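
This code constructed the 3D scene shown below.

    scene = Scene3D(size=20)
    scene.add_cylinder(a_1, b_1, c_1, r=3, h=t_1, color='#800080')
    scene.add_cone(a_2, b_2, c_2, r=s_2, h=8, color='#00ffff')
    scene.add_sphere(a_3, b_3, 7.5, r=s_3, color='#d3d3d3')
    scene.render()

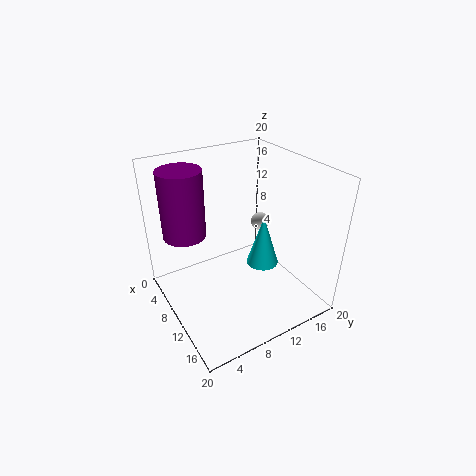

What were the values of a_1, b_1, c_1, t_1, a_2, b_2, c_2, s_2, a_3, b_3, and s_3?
a_1 = 5.5; b_1 = 4; c_1 = 10; t_1 = 9.5; a_2 = 8.5; b_2 = 15.5; c_2 = 3; s_2 = 2.5; a_3 = 4; b_3 = 18; s_3 = 1.5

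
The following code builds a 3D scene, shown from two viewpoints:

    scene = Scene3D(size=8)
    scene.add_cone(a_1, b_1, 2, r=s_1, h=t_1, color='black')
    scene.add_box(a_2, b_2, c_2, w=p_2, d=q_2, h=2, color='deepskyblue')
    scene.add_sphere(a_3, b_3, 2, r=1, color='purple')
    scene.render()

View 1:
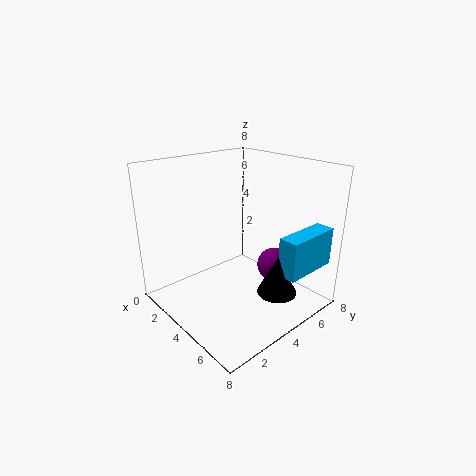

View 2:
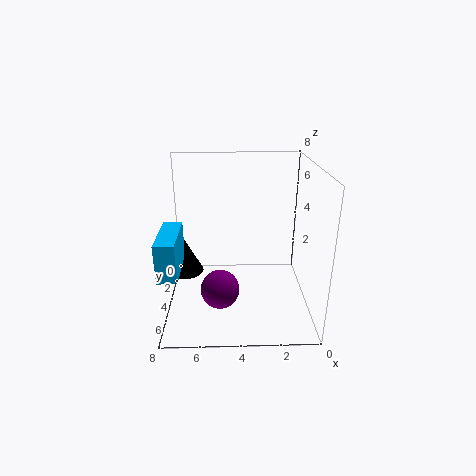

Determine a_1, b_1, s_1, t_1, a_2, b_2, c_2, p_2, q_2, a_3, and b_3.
a_1 = 7; b_1 = 4; s_1 = 1; t_1 = 2; a_2 = 7; b_2 = 4; c_2 = 3; p_2 = 1; q_2 = 3; a_3 = 5; b_3 = 6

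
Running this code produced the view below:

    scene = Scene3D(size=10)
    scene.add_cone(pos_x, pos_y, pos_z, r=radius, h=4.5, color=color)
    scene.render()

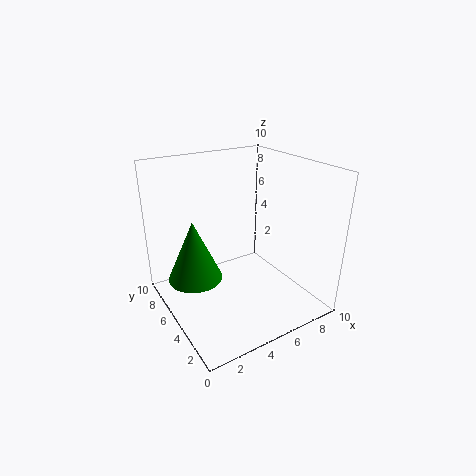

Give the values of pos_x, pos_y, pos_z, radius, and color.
pos_x = 2.5
pos_y = 7
pos_z = 1.5
radius = 2
color = 'green'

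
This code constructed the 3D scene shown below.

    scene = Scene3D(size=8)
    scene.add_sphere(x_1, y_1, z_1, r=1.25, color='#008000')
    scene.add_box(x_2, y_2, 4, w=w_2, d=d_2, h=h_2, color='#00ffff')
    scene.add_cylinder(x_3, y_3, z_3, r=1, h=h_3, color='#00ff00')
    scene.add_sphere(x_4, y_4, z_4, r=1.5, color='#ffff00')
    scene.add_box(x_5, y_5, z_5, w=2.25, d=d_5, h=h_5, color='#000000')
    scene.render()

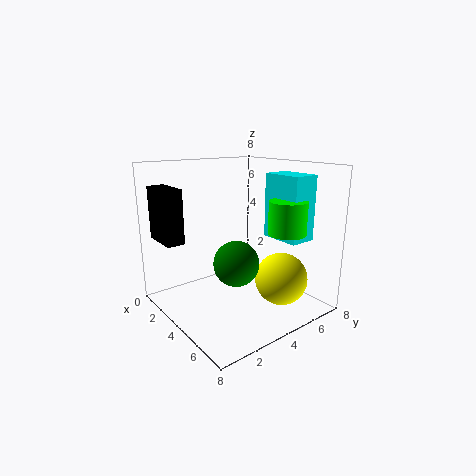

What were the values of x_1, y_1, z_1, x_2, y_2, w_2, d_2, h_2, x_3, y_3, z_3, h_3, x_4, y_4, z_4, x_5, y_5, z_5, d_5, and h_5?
x_1 = 4.5
y_1 = 3.5
z_1 = 2.75
x_2 = 4.5
y_2 = 5.5
w_2 = 2.25
d_2 = 1.5
h_2 = 3.5
x_3 = 6.25
y_3 = 5.5
z_3 = 4.5
h_3 = 1.75
x_4 = 5.5
y_4 = 6
z_4 = 1.5
x_5 = 0.25
y_5 = 0.5
z_5 = 3.75
d_5 = 1
h_5 = 3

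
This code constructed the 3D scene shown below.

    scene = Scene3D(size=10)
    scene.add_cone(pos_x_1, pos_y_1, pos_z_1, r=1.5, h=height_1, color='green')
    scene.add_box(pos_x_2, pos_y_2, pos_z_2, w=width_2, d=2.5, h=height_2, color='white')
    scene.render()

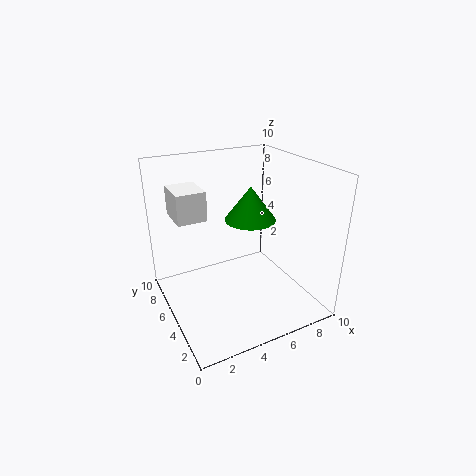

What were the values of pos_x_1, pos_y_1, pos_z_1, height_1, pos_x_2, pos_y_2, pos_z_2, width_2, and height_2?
pos_x_1 = 4.5
pos_y_1 = 2.5
pos_z_1 = 7.5
height_1 = 2
pos_x_2 = 1
pos_y_2 = 5.5
pos_z_2 = 6.5
width_2 = 2
height_2 = 2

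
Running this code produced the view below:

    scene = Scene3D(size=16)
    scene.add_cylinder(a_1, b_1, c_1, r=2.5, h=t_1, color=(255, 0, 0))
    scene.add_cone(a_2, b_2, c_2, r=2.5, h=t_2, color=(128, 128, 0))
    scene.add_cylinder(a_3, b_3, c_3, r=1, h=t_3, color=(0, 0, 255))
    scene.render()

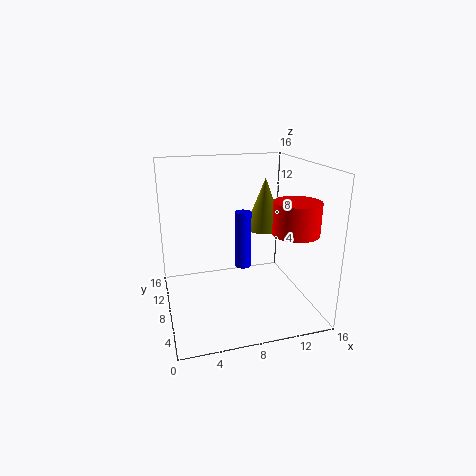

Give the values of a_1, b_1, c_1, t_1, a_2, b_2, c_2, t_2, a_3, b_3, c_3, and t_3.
a_1 = 13.5
b_1 = 5
c_1 = 9
t_1 = 3.5
a_2 = 13
b_2 = 13
c_2 = 7
t_2 = 6.5
a_3 = 9.5
b_3 = 11
c_3 = 3
t_3 = 7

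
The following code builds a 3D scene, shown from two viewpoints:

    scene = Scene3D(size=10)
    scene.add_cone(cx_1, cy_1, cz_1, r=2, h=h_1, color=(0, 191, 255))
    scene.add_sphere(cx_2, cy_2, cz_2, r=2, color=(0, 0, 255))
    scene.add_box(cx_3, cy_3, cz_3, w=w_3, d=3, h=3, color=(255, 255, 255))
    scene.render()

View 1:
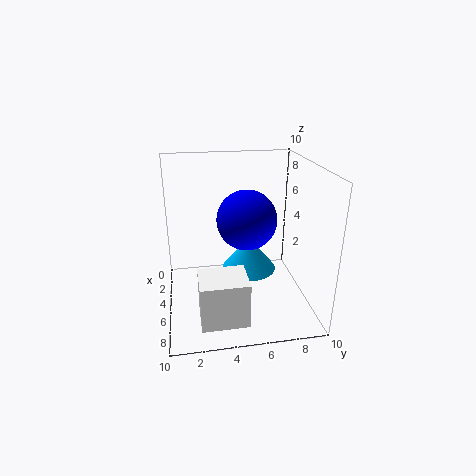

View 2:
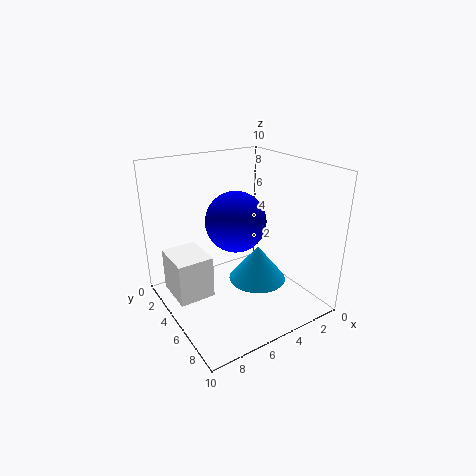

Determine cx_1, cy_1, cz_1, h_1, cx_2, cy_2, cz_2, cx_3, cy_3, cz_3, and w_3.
cx_1 = 4, cy_1 = 6, cz_1 = 2, h_1 = 2.5, cx_2 = 5.5, cy_2 = 5.5, cz_2 = 6.5, cx_3 = 7, cy_3 = 2, cz_3 = 1, w_3 = 2.5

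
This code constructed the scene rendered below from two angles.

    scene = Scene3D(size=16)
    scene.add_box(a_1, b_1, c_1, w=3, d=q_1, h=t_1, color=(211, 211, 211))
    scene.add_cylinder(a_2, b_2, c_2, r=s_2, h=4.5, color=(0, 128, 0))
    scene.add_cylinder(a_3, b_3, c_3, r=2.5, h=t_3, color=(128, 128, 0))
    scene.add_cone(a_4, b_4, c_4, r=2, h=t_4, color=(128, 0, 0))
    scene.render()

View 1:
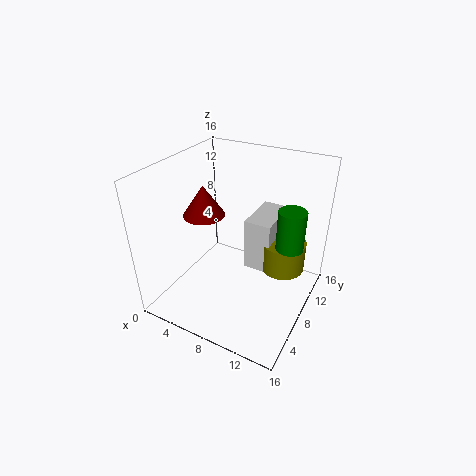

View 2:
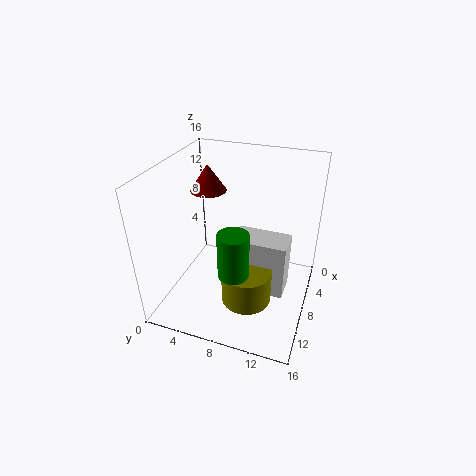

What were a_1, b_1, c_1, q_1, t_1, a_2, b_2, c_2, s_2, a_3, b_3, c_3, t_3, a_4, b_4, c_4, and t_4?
a_1 = 8.5; b_1 = 8.5; c_1 = 4; q_1 = 5.5; t_1 = 6; a_2 = 13.5; b_2 = 9.5; c_2 = 7.5; s_2 = 1.5; a_3 = 12.5; b_3 = 10.5; c_3 = 4; t_3 = 3.5; a_4 = 6.5; b_4 = 4; c_4 = 12.5; t_4 = 3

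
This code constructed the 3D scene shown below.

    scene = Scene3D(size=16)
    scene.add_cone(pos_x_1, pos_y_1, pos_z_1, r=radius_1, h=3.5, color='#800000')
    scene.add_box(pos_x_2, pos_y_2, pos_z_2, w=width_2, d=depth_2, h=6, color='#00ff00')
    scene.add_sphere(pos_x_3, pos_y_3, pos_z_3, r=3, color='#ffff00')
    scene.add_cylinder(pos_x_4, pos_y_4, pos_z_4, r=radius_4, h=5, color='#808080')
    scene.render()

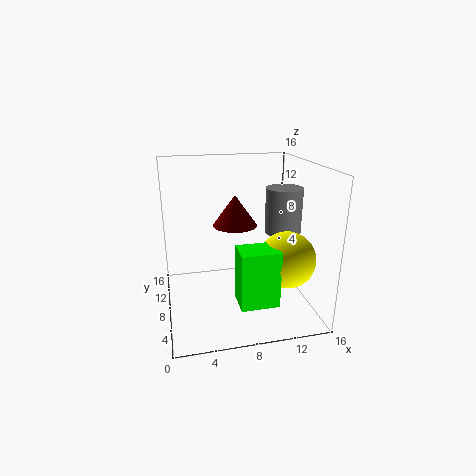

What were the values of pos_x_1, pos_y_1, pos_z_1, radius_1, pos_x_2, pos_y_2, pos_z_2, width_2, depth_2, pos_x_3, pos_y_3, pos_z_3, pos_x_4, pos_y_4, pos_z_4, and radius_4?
pos_x_1 = 8; pos_y_1 = 9.5; pos_z_1 = 9; radius_1 = 2.5; pos_x_2 = 7; pos_y_2 = 2; pos_z_2 = 2.5; width_2 = 4; depth_2 = 3; pos_x_3 = 12.5; pos_y_3 = 4.5; pos_z_3 = 6.5; pos_x_4 = 13; pos_y_4 = 7.5; pos_z_4 = 8.5; radius_4 = 2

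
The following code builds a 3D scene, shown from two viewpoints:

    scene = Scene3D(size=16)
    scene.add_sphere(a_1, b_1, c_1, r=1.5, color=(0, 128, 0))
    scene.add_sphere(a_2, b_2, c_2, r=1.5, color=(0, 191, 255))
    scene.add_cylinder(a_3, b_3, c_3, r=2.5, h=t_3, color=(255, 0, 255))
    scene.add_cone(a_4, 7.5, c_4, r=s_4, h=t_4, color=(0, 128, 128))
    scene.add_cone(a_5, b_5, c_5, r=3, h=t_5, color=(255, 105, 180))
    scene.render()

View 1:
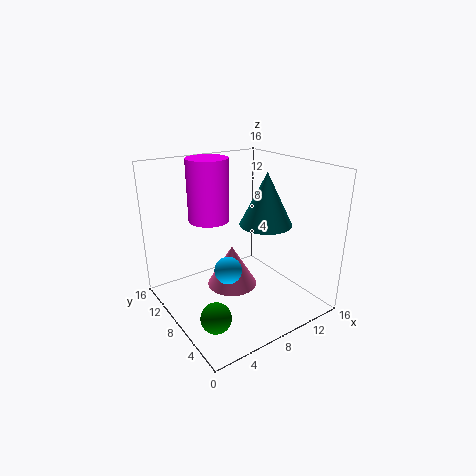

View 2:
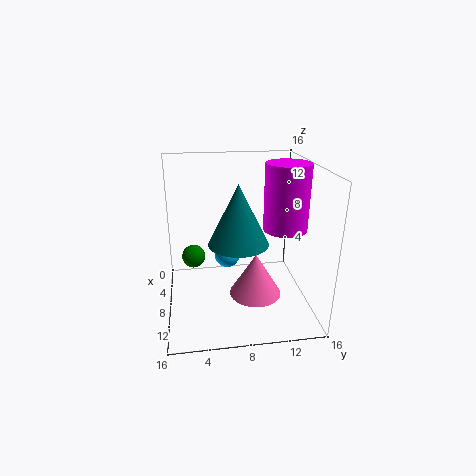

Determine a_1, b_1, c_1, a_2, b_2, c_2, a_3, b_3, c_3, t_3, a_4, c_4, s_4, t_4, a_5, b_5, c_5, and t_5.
a_1 = 2
b_1 = 3
c_1 = 3
a_2 = 6
b_2 = 7
c_2 = 5
a_3 = 7.5
b_3 = 13.5
c_3 = 8.5
t_3 = 7.5
a_4 = 11.5
c_4 = 9
s_4 = 3
t_4 = 6
a_5 = 8.5
b_5 = 10
c_5 = 1
t_5 = 5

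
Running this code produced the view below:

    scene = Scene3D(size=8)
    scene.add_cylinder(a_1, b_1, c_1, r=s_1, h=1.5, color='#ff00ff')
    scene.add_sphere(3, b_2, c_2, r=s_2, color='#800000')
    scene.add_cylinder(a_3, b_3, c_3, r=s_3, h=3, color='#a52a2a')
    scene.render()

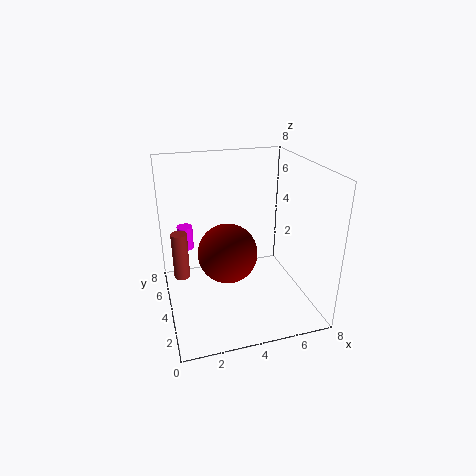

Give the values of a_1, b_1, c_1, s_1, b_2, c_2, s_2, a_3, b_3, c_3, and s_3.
a_1 = 1.5, b_1 = 7.5, c_1 = 2, s_1 = 0.5, b_2 = 2.5, c_2 = 4, s_2 = 1.5, a_3 = 1, b_3 = 6.5, c_3 = 0.5, s_3 = 0.5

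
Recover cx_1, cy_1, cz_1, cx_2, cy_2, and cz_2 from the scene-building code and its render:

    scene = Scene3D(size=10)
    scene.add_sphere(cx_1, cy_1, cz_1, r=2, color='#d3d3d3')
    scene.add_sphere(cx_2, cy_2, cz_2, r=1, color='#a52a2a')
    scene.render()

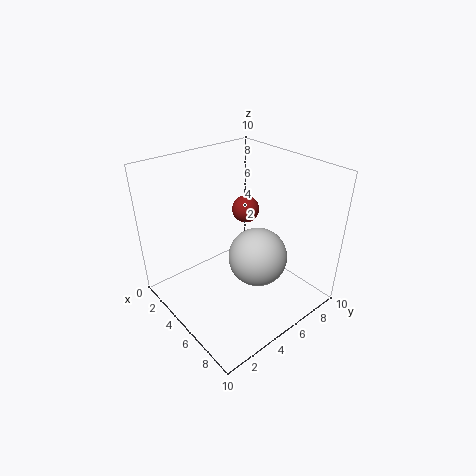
cx_1 = 6.5; cy_1 = 5.5; cz_1 = 4; cx_2 = 3.5; cy_2 = 7; cz_2 = 6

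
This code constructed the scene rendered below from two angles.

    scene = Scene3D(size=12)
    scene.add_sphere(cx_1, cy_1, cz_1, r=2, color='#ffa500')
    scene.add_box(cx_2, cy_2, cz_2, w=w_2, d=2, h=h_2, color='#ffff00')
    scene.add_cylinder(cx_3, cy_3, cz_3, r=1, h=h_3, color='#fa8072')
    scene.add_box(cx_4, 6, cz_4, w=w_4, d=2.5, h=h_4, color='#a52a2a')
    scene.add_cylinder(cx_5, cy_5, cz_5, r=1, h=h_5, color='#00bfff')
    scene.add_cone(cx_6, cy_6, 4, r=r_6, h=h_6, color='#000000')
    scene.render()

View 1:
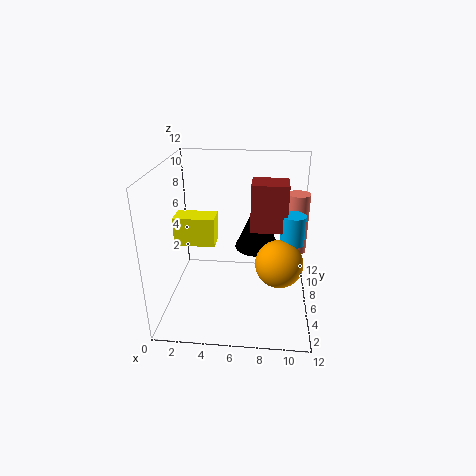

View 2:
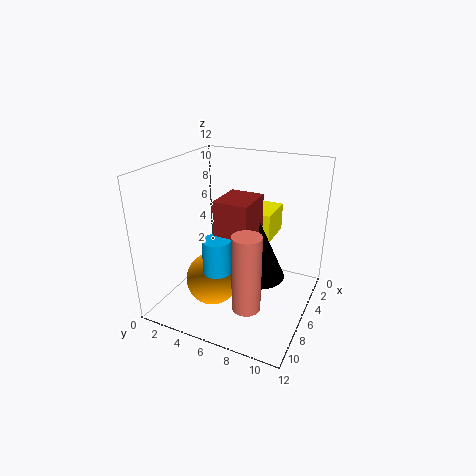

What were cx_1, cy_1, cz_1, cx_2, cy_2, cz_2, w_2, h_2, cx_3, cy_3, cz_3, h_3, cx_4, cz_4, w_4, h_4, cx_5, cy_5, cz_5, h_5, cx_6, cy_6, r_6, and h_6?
cx_1 = 9.5
cy_1 = 5.5
cz_1 = 4
cx_2 = 0.5
cy_2 = 6
cz_2 = 5
w_2 = 3.5
h_2 = 2.5
cx_3 = 11
cy_3 = 9
cz_3 = 3.5
h_3 = 5.5
cx_4 = 7
cz_4 = 6.5
w_4 = 3
h_4 = 4
cx_5 = 10.5
cy_5 = 6.5
cz_5 = 5.5
h_5 = 2.5
cx_6 = 7.5
cy_6 = 8.5
r_6 = 2
h_6 = 4.5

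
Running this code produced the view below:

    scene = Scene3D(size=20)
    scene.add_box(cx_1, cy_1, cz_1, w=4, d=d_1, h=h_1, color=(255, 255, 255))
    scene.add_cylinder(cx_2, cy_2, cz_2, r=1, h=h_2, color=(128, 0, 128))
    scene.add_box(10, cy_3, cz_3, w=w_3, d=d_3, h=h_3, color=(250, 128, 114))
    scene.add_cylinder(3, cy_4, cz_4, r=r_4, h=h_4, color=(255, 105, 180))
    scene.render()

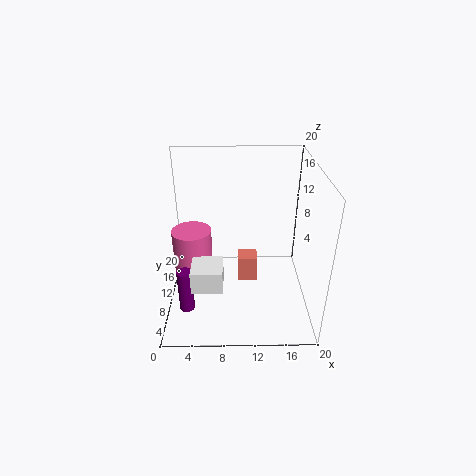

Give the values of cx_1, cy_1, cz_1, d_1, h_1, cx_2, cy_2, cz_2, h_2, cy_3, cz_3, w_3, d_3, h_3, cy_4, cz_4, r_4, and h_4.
cx_1 = 4, cy_1 = 3, cz_1 = 6, d_1 = 4, h_1 = 3, cx_2 = 3, cy_2 = 5, cz_2 = 2, h_2 = 6, cy_3 = 12, cz_3 = 1, w_3 = 3, d_3 = 3, h_3 = 4, cy_4 = 14, cz_4 = 2, r_4 = 3, h_4 = 7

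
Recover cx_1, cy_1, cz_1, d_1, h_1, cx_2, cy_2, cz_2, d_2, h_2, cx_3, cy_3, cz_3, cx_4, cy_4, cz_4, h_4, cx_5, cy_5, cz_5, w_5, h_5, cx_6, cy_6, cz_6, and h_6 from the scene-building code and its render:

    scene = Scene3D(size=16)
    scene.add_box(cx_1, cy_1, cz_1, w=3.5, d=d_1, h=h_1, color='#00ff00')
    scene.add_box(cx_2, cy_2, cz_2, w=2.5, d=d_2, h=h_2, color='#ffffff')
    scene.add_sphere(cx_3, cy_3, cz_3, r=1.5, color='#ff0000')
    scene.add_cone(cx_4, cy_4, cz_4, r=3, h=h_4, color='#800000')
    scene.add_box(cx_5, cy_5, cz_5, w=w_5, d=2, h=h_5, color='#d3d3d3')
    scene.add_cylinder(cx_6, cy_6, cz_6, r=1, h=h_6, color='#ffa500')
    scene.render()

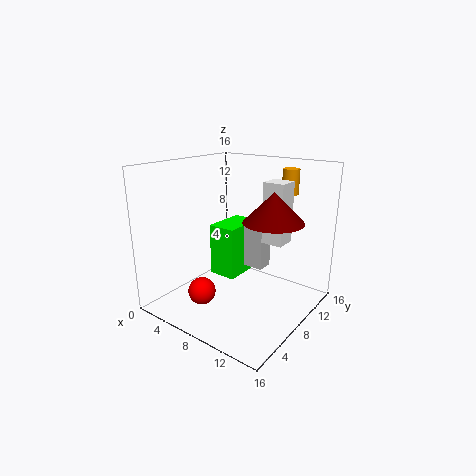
cx_1 = 2.5
cy_1 = 9.5
cz_1 = 1.5
d_1 = 5.5
h_1 = 6.5
cx_2 = 9.5
cy_2 = 10.5
cz_2 = 7
d_2 = 2.5
h_2 = 7
cx_3 = 6
cy_3 = 4
cz_3 = 2.5
cx_4 = 13
cy_4 = 7
cz_4 = 11
h_4 = 3
cx_5 = 7
cy_5 = 10.5
cz_5 = 3.5
w_5 = 2.5
h_5 = 5
cx_6 = 10.5
cy_6 = 15
cz_6 = 12
h_6 = 3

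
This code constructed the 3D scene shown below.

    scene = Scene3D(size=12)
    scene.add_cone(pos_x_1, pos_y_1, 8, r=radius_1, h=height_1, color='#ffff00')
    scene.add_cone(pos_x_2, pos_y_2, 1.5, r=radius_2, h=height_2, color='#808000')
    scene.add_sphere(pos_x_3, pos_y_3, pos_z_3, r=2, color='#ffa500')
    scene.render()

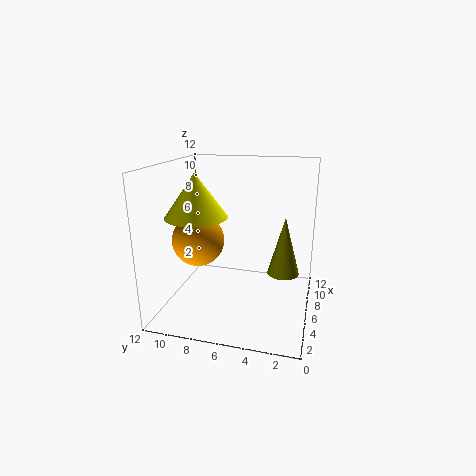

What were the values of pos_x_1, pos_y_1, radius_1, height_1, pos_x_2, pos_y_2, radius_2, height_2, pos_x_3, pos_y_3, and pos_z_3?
pos_x_1 = 4.5, pos_y_1 = 9, radius_1 = 2.5, height_1 = 3.5, pos_x_2 = 9.5, pos_y_2 = 2.5, radius_2 = 1.5, height_2 = 5.5, pos_x_3 = 3.5, pos_y_3 = 8.5, pos_z_3 = 6.5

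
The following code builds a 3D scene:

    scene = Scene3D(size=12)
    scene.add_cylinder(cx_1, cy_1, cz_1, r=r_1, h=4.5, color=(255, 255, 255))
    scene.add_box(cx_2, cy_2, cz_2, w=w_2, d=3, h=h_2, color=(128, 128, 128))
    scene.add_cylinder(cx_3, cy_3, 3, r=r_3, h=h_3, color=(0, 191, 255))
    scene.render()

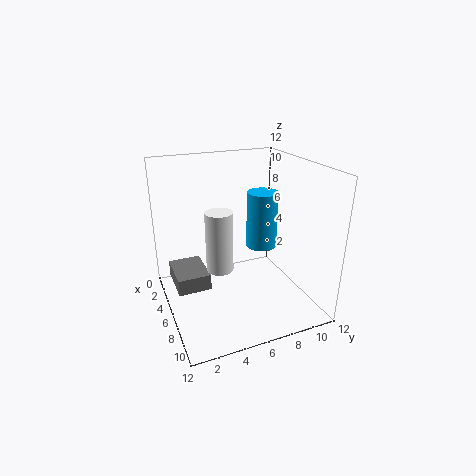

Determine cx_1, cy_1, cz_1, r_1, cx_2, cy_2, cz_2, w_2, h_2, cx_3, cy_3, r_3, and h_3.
cx_1 = 8.5, cy_1 = 3.5, cz_1 = 5, r_1 = 1, cx_2 = 0.5, cy_2 = 1, cz_2 = 0.5, w_2 = 4, h_2 = 1.5, cx_3 = 2.5, cy_3 = 10, r_3 = 1.5, h_3 = 5.5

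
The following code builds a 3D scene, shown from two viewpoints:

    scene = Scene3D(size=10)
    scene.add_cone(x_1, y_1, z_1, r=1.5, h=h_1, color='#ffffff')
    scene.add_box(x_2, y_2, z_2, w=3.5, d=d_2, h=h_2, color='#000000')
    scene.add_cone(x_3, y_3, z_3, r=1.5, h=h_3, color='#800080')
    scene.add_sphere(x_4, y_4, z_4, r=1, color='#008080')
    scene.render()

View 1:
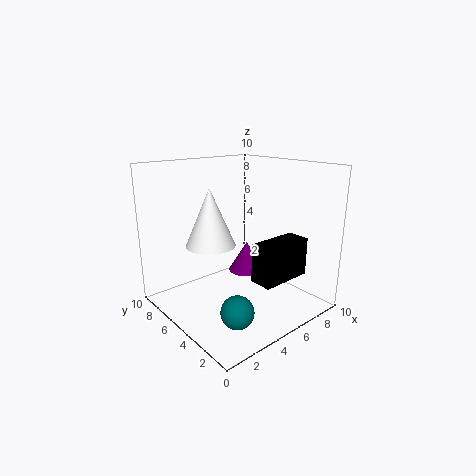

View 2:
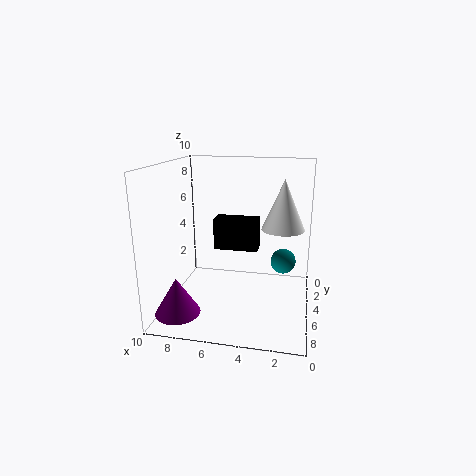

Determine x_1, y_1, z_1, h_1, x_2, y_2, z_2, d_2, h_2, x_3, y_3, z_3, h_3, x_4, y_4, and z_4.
x_1 = 2; y_1 = 4; z_1 = 5.5; h_1 = 3.5; x_2 = 4; y_2 = 1; z_2 = 3; d_2 = 1.5; h_2 = 2.5; x_3 = 8.5; y_3 = 8; z_3 = 0.5; h_3 = 2.5; x_4 = 2; y_4 = 1.5; z_4 = 2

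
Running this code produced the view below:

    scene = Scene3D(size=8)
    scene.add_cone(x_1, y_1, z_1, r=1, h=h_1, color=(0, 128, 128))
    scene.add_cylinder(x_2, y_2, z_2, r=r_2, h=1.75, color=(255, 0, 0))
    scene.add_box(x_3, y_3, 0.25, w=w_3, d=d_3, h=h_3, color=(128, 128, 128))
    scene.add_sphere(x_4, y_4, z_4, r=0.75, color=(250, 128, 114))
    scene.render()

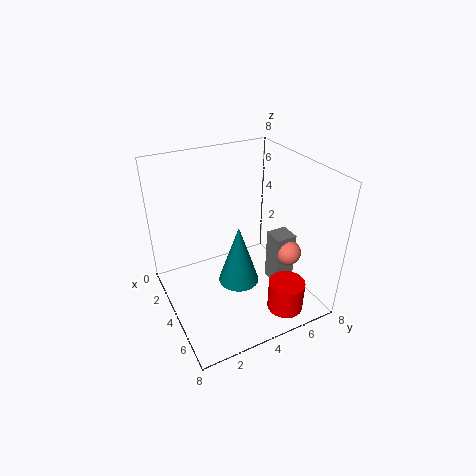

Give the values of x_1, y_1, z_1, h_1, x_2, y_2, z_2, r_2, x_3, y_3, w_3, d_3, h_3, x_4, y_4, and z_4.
x_1 = 6, y_1 = 3, z_1 = 3, h_1 = 3, x_2 = 6.5, y_2 = 5.75, z_2 = 0.25, r_2 = 1, x_3 = 3.5, y_3 = 6.25, w_3 = 1.25, d_3 = 1.25, h_3 = 3.25, x_4 = 4.75, y_4 = 7, z_4 = 2.5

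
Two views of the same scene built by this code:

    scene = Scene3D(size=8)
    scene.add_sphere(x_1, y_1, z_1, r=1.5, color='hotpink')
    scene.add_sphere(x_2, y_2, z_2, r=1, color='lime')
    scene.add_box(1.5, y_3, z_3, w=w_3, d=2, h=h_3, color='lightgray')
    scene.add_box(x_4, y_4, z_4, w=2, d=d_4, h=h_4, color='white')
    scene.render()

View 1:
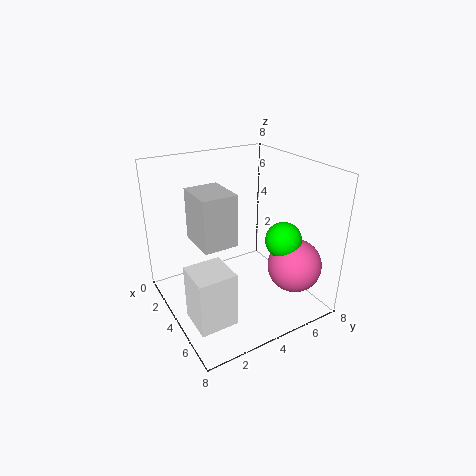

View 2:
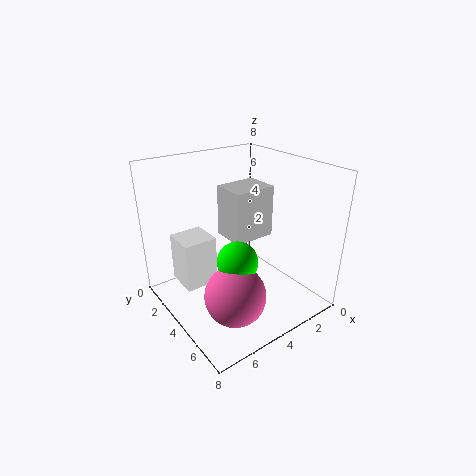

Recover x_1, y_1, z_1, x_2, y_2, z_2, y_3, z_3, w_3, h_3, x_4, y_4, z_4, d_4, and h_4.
x_1 = 6; y_1 = 6.5; z_1 = 2.5; x_2 = 5.5; y_2 = 6; z_2 = 4; y_3 = 2; z_3 = 3.5; w_3 = 2.5; h_3 = 3; x_4 = 4.5; y_4 = 0.5; z_4 = 0.5; d_4 = 2; h_4 = 3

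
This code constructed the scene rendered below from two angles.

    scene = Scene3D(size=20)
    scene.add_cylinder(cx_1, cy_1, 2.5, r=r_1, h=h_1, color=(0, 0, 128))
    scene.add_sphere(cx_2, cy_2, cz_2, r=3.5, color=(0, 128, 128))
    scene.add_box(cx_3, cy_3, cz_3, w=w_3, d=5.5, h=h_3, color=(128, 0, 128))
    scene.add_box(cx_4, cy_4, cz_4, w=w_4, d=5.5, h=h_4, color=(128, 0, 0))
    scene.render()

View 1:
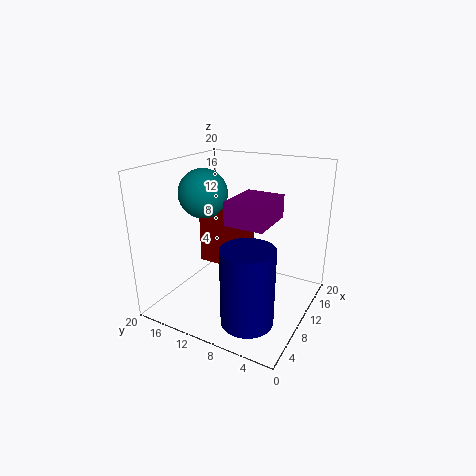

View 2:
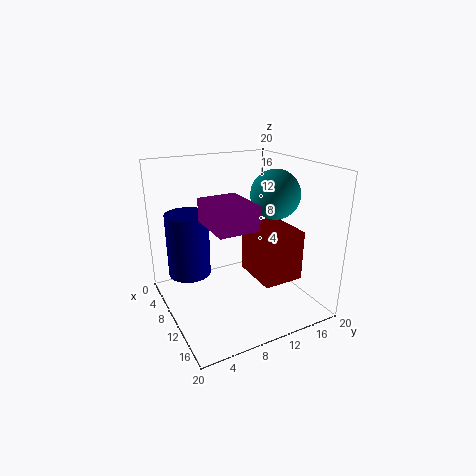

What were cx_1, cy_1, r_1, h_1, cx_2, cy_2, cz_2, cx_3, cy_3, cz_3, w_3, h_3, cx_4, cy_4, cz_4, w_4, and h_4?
cx_1 = 3.25; cy_1 = 5; r_1 = 3.25; h_1 = 9.75; cx_2 = 10.25; cy_2 = 15.75; cz_2 = 15.5; cx_3 = 7.5; cy_3 = 5.25; cz_3 = 12.5; w_3 = 7; h_3 = 3.25; cx_4 = 9.75; cy_4 = 10.75; cz_4 = 5.25; w_4 = 6.75; h_4 = 6.75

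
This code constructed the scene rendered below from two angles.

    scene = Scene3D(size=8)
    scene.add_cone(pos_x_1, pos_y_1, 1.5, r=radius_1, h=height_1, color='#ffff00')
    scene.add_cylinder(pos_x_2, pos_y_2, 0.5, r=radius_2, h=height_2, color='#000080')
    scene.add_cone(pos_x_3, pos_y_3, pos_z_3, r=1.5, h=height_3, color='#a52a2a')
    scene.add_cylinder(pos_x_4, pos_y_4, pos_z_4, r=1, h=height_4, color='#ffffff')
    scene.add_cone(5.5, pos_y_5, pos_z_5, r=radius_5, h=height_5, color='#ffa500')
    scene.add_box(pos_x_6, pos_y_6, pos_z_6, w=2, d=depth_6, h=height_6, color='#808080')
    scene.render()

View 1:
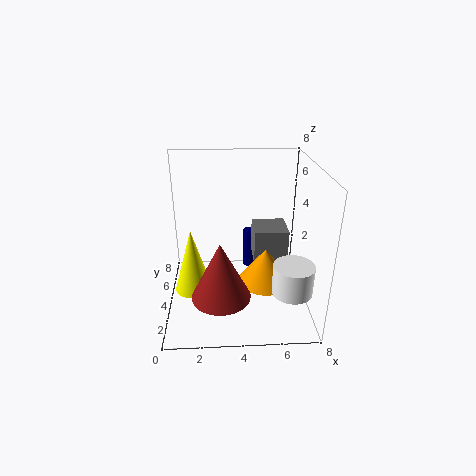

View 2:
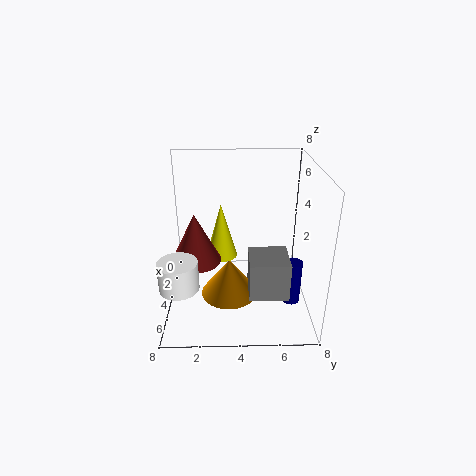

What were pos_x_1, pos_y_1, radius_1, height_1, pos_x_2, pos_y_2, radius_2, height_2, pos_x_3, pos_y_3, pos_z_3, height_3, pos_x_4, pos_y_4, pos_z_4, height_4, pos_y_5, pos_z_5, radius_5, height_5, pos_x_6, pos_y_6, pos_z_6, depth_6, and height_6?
pos_x_1 = 1.5; pos_y_1 = 3; radius_1 = 1; height_1 = 3.5; pos_x_2 = 5; pos_y_2 = 7; radius_2 = 0.5; height_2 = 2.5; pos_x_3 = 3; pos_y_3 = 1.5; pos_z_3 = 2; height_3 = 3; pos_x_4 = 6.5; pos_y_4 = 1; pos_z_4 = 2.5; height_4 = 1.5; pos_y_5 = 3.5; pos_z_5 = 1.5; radius_5 = 1.5; height_5 = 2; pos_x_6 = 5; pos_y_6 = 4.5; pos_z_6 = 2; depth_6 = 2; height_6 = 2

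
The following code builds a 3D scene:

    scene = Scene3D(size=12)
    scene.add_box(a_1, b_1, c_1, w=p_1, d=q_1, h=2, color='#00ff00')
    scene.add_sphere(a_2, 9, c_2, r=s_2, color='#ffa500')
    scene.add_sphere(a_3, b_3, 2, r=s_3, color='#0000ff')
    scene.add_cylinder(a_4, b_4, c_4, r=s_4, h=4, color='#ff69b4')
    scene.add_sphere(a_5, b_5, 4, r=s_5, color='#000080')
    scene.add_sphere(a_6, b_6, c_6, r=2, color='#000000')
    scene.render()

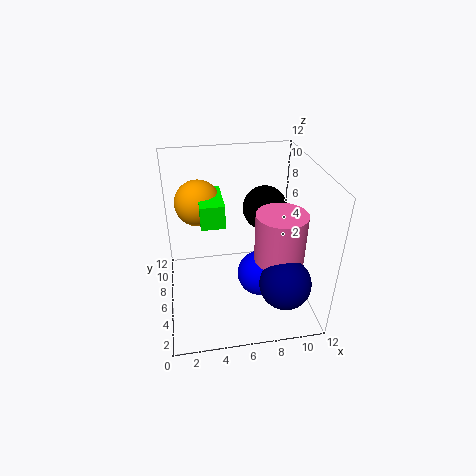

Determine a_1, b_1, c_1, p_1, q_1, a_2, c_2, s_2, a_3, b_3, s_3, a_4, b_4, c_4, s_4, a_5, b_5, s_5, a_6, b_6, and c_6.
a_1 = 3
b_1 = 6
c_1 = 7
p_1 = 2
q_1 = 4
a_2 = 3
c_2 = 8
s_2 = 2
a_3 = 8
b_3 = 6
s_3 = 2
a_4 = 9
b_4 = 4
c_4 = 5
s_4 = 2
a_5 = 9
b_5 = 2
s_5 = 2
a_6 = 9
b_6 = 9
c_6 = 7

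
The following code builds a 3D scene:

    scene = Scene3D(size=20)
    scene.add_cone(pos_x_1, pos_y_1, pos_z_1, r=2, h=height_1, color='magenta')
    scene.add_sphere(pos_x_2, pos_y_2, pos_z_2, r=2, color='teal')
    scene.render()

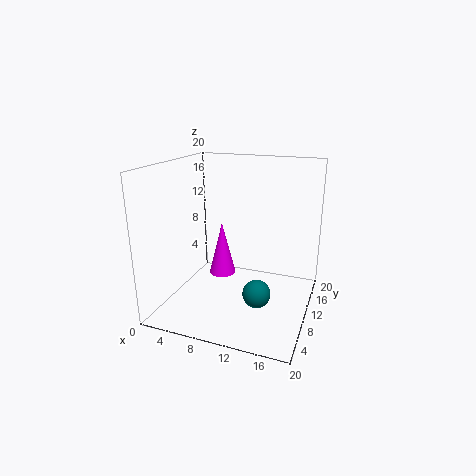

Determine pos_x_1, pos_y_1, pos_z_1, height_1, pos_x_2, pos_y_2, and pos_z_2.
pos_x_1 = 6.5; pos_y_1 = 12.5; pos_z_1 = 3; height_1 = 8; pos_x_2 = 13; pos_y_2 = 9.5; pos_z_2 = 2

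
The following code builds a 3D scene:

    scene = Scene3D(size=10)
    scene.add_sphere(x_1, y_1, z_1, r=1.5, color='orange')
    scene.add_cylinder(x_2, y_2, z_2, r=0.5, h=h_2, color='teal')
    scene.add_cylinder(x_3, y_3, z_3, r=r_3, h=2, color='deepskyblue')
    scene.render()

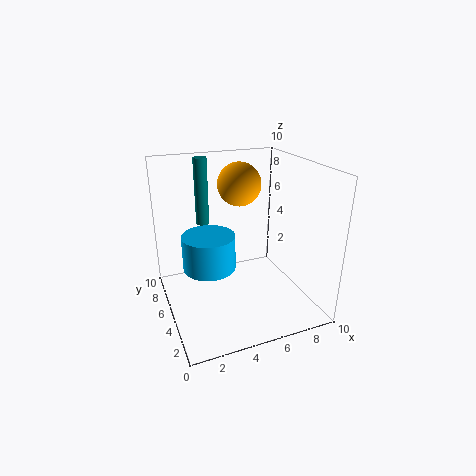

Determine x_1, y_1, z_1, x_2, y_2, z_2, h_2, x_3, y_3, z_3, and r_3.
x_1 = 5.5
y_1 = 6
z_1 = 8.5
x_2 = 3.5
y_2 = 8.5
z_2 = 5
h_2 = 5
x_3 = 2
y_3 = 2
z_3 = 5
r_3 = 1.5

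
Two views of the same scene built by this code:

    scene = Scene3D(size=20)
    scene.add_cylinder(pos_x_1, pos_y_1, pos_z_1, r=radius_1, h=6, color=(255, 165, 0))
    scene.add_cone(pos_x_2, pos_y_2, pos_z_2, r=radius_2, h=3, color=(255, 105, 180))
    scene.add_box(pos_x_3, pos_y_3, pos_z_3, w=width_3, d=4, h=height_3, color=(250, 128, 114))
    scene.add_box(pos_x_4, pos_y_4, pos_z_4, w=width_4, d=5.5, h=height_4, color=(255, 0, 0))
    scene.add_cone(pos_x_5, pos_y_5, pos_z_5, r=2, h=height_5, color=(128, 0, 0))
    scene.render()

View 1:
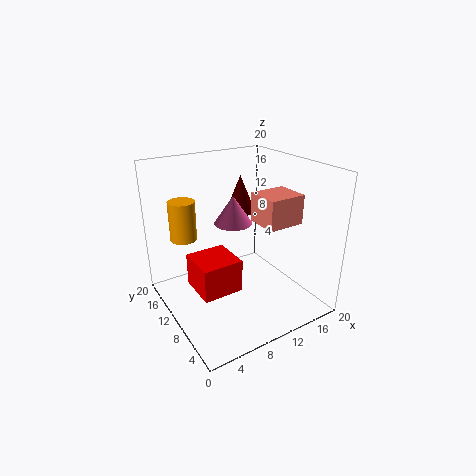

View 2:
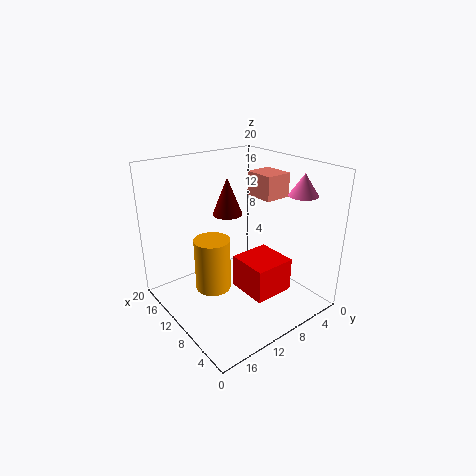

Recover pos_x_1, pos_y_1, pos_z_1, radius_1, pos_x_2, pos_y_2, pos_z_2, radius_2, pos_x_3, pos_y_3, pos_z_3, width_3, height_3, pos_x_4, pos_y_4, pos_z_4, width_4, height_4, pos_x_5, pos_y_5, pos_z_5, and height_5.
pos_x_1 = 5
pos_y_1 = 17.5
pos_z_1 = 8
radius_1 = 2
pos_x_2 = 5
pos_y_2 = 3
pos_z_2 = 16
radius_2 = 2
pos_x_3 = 9
pos_y_3 = 1.5
pos_z_3 = 14.5
width_3 = 4.5
height_3 = 3.5
pos_x_4 = 3
pos_y_4 = 6.5
pos_z_4 = 4
width_4 = 5.5
height_4 = 4.5
pos_x_5 = 11
pos_y_5 = 11
pos_z_5 = 13.5
height_5 = 5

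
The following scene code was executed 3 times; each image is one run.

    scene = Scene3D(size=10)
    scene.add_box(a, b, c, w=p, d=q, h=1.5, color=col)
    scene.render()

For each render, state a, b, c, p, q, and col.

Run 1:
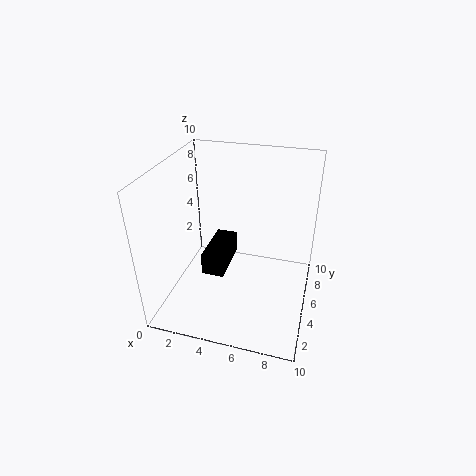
a = 3, b = 3, c = 3, p = 1.5, q = 3.5, col = 'black'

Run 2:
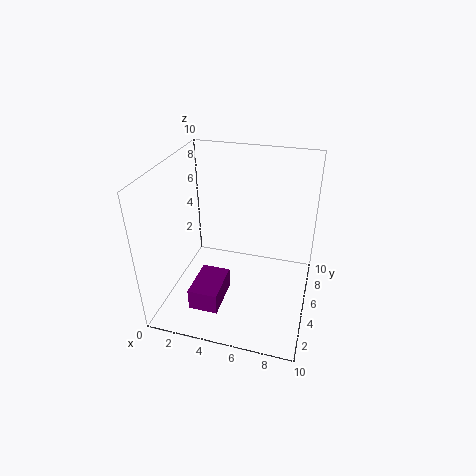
a = 2.5, b = 1.5, c = 1, p = 2, q = 3, col = 'purple'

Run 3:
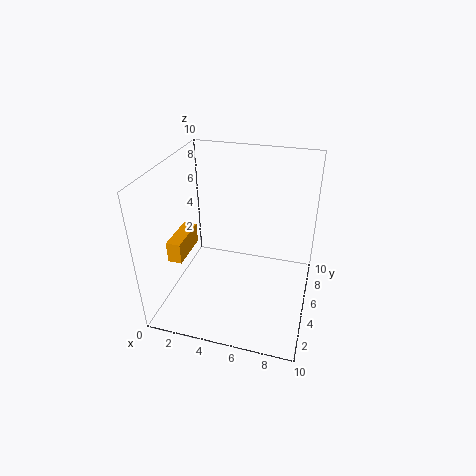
a = 0.5, b = 3, c = 3.5, p = 1, q = 3, col = 'orange'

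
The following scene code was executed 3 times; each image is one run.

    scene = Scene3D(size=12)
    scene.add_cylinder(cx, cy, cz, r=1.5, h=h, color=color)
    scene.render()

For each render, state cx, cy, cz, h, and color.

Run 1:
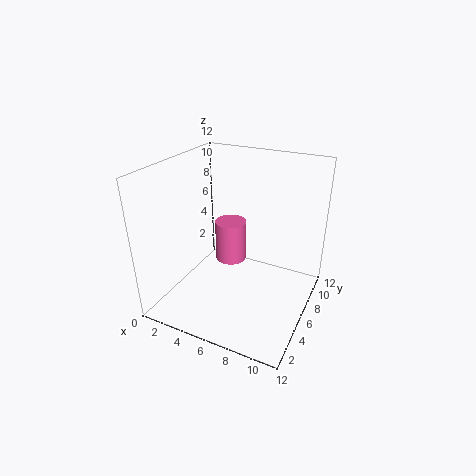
cx = 3.5
cy = 9.5
cz = 1.5
h = 4
color = 'hotpink'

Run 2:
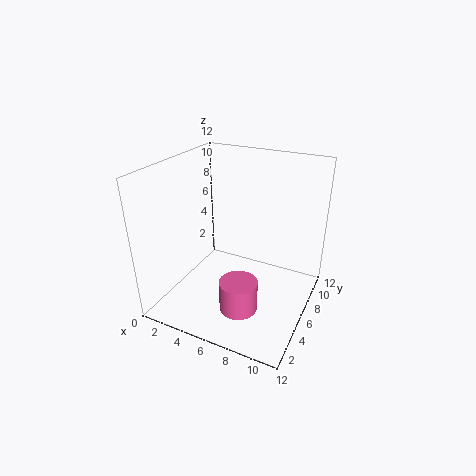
cx = 7.5
cy = 3
cz = 1.5
h = 2.5
color = 'hotpink'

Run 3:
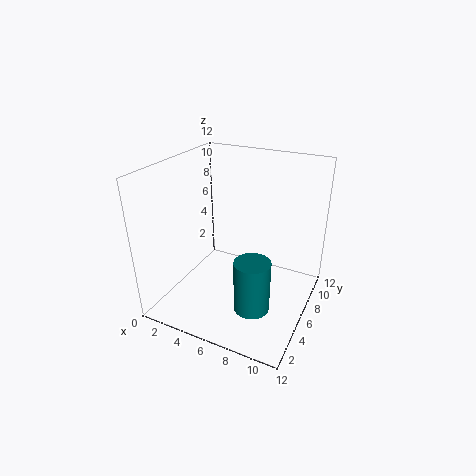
cx = 8
cy = 4.5
cz = 0.5
h = 4.5
color = 'teal'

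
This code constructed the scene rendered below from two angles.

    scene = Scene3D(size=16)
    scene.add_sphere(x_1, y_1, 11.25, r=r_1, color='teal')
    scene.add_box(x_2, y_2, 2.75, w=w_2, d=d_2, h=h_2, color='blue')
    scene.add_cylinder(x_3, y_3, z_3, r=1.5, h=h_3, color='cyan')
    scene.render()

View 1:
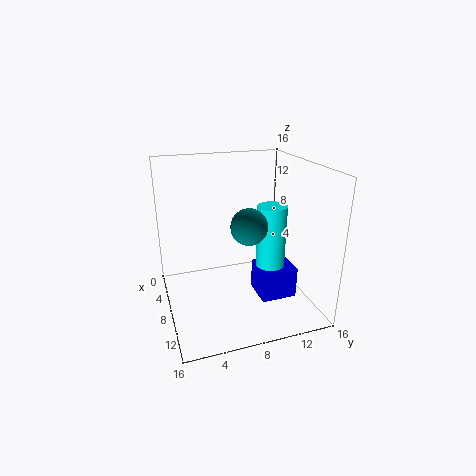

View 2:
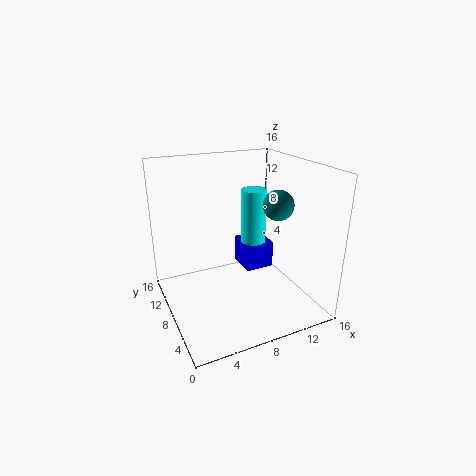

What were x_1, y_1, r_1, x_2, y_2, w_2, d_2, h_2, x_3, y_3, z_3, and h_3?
x_1 = 12.75, y_1 = 7.5, r_1 = 1.75, x_2 = 9.75, y_2 = 9, w_2 = 3.5, d_2 = 3.75, h_2 = 3.25, x_3 = 11.25, y_3 = 10.5, z_3 = 4.5, h_3 = 8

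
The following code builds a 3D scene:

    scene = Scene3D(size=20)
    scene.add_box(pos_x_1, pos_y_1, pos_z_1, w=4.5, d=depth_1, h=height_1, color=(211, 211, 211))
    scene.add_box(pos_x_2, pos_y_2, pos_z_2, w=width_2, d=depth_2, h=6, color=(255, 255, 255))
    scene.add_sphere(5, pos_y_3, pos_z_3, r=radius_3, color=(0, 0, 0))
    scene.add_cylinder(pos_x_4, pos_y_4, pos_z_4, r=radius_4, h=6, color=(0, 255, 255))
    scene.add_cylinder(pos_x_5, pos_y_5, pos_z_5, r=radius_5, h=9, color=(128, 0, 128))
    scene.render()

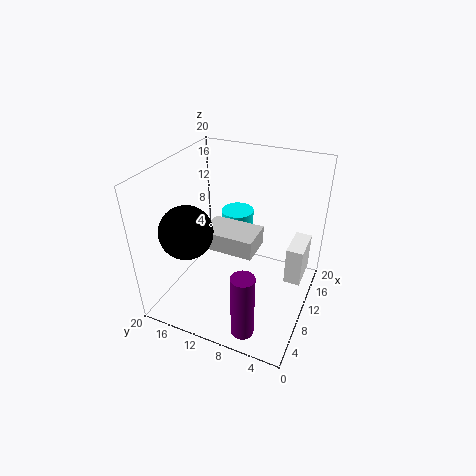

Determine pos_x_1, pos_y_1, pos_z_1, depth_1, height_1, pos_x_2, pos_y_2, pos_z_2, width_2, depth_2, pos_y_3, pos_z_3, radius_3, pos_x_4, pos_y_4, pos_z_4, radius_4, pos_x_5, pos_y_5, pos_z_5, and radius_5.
pos_x_1 = 6
pos_y_1 = 6.5
pos_z_1 = 10
depth_1 = 7
height_1 = 2.5
pos_x_2 = 14
pos_y_2 = 1.5
pos_z_2 = 1
width_2 = 5.5
depth_2 = 2.5
pos_y_3 = 15
pos_z_3 = 12.5
radius_3 = 3.5
pos_x_4 = 16.5
pos_y_4 = 13
pos_z_4 = 4.5
radius_4 = 2.5
pos_x_5 = 2.5
pos_y_5 = 6
pos_z_5 = 1
radius_5 = 1.5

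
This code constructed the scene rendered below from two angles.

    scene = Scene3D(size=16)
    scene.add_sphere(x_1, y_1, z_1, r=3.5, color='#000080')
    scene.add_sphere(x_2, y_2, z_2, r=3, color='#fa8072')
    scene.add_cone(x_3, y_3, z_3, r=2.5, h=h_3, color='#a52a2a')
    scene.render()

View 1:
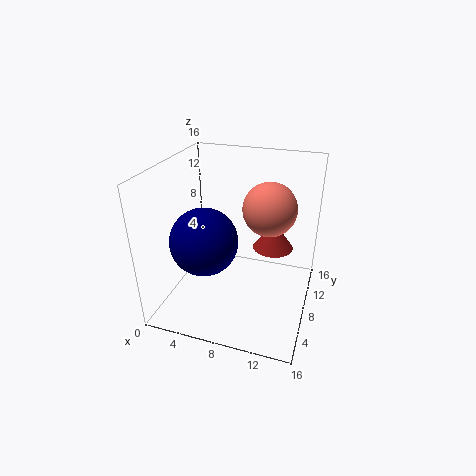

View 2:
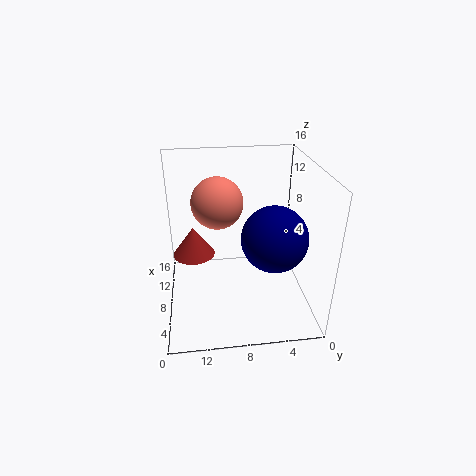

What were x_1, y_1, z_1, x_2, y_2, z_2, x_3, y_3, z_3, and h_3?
x_1 = 5.5; y_1 = 4.5; z_1 = 9; x_2 = 11; y_2 = 10; z_2 = 11; x_3 = 11; y_3 = 13; z_3 = 4.5; h_3 = 3.5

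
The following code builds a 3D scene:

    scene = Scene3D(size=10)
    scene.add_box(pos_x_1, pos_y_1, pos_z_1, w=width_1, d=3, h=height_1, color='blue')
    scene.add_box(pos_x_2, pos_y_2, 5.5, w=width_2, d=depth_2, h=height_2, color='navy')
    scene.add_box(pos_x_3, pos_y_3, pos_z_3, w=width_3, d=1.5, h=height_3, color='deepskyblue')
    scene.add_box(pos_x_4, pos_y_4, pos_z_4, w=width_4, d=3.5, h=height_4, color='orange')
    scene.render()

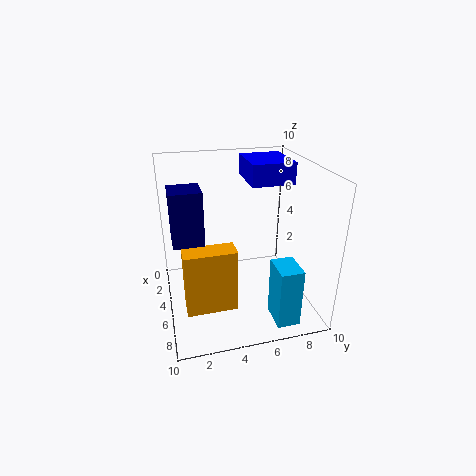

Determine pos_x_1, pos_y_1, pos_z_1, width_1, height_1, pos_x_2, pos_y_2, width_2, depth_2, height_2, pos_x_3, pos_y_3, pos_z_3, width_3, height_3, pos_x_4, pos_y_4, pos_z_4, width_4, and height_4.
pos_x_1 = 1.5; pos_y_1 = 6; pos_z_1 = 8.5; width_1 = 3.5; height_1 = 1.5; pos_x_2 = 4.5; pos_y_2 = 0.5; width_2 = 2; depth_2 = 2; height_2 = 3.5; pos_x_3 = 7.5; pos_y_3 = 6.5; pos_z_3 = 0.5; width_3 = 2; height_3 = 4; pos_x_4 = 5.5; pos_y_4 = 1; pos_z_4 = 0.5; width_4 = 1.5; height_4 = 4.5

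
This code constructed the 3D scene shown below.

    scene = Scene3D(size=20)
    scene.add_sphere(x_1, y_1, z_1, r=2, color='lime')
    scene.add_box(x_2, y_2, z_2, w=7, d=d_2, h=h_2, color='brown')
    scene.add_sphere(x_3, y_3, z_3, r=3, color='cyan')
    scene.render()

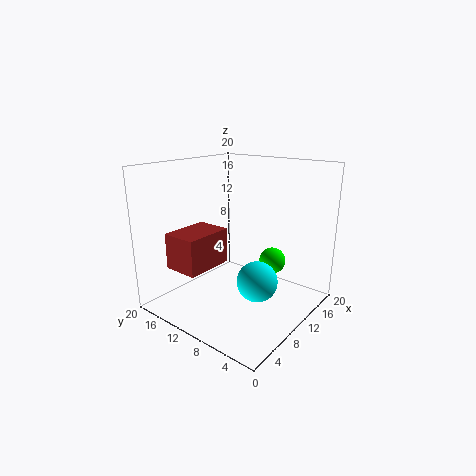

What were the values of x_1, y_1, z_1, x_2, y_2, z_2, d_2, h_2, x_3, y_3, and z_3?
x_1 = 16; y_1 = 8; z_1 = 5; x_2 = 3; y_2 = 12; z_2 = 6; d_2 = 5; h_2 = 5; x_3 = 12; y_3 = 8; z_3 = 3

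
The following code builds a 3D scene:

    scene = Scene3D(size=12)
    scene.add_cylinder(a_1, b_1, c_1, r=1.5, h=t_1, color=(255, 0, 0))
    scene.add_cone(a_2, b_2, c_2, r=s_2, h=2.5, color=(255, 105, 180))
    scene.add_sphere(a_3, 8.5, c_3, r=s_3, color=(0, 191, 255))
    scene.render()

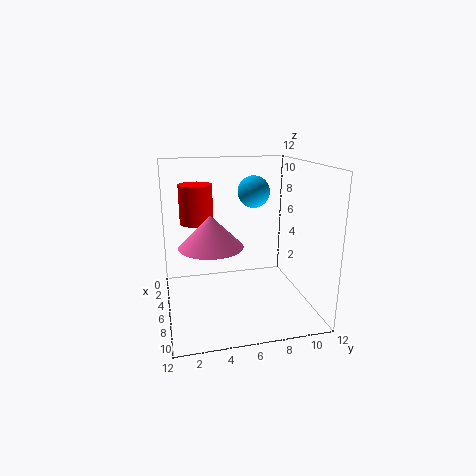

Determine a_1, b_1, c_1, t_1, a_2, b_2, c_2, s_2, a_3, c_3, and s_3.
a_1 = 2.5
b_1 = 3
c_1 = 6.5
t_1 = 3.5
a_2 = 7.5
b_2 = 3.5
c_2 = 6
s_2 = 2.5
a_3 = 2
c_3 = 9
s_3 = 1.5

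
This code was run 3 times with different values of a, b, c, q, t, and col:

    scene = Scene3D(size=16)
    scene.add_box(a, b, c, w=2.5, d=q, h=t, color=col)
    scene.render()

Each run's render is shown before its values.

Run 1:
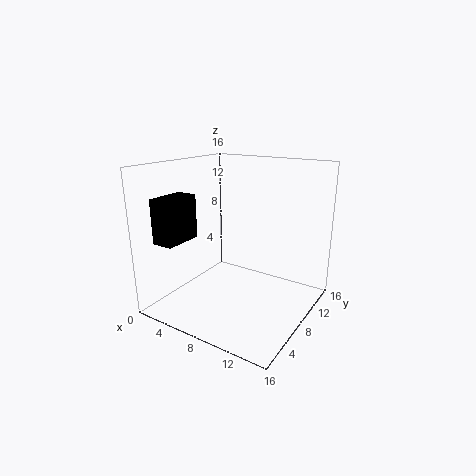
a = 0.5
b = 2.5
c = 7.5
q = 4.5
t = 5
col = 'black'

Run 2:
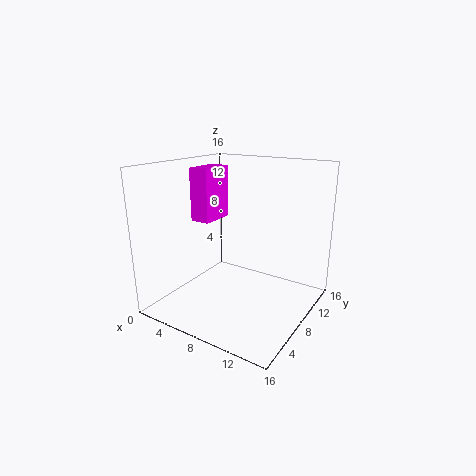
a = 0.5
b = 9
c = 8.5
q = 4.5
t = 6.5
col = 'magenta'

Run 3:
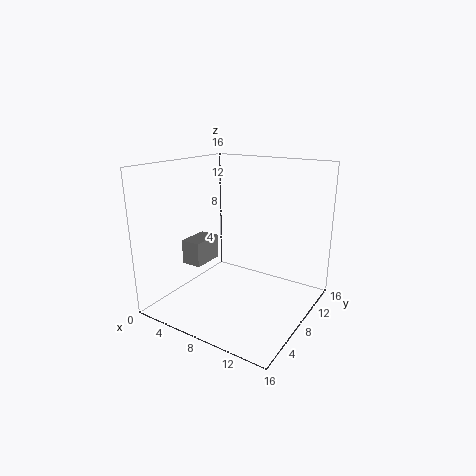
a = 0.5
b = 7
c = 3.5
q = 4
t = 3
col = 'gray'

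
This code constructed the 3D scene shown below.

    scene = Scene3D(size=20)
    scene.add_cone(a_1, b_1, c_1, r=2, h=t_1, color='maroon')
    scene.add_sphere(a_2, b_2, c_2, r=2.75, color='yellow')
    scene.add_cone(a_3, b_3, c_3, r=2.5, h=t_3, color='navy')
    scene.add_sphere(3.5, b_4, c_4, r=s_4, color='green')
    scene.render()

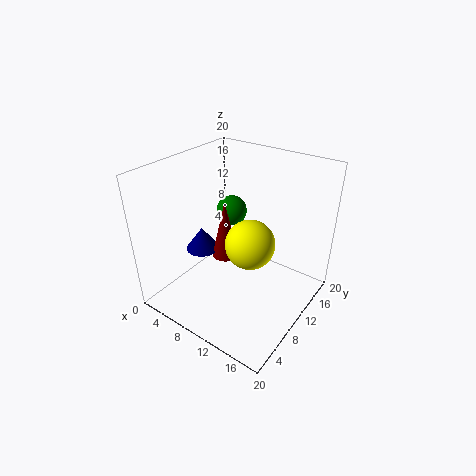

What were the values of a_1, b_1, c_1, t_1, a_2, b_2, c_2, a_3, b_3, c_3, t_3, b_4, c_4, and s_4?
a_1 = 6.75; b_1 = 11.25; c_1 = 5.25; t_1 = 8.75; a_2 = 15.75; b_2 = 4.25; c_2 = 14.25; a_3 = 3.5; b_3 = 9.75; c_3 = 6; t_3 = 3.5; b_4 = 17.25; c_4 = 9.25; s_4 = 2.5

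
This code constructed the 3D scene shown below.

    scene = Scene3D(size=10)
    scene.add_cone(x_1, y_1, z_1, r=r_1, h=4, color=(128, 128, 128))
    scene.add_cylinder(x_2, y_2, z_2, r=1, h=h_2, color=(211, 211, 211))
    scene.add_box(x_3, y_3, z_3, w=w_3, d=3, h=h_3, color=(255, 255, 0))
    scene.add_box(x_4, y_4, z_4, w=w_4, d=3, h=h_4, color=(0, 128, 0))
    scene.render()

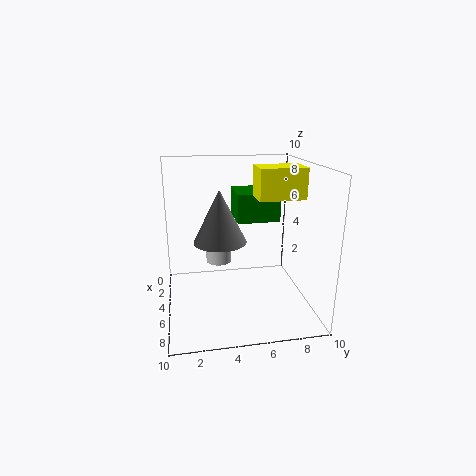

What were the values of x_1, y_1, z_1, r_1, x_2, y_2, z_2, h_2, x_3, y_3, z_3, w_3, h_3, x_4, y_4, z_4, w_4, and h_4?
x_1 = 3
y_1 = 4
z_1 = 4
r_1 = 2
x_2 = 2
y_2 = 4
z_2 = 2
h_2 = 2
x_3 = 5
y_3 = 6
z_3 = 8
w_3 = 2
h_3 = 2
x_4 = 2
y_4 = 5
z_4 = 6
w_4 = 3
h_4 = 2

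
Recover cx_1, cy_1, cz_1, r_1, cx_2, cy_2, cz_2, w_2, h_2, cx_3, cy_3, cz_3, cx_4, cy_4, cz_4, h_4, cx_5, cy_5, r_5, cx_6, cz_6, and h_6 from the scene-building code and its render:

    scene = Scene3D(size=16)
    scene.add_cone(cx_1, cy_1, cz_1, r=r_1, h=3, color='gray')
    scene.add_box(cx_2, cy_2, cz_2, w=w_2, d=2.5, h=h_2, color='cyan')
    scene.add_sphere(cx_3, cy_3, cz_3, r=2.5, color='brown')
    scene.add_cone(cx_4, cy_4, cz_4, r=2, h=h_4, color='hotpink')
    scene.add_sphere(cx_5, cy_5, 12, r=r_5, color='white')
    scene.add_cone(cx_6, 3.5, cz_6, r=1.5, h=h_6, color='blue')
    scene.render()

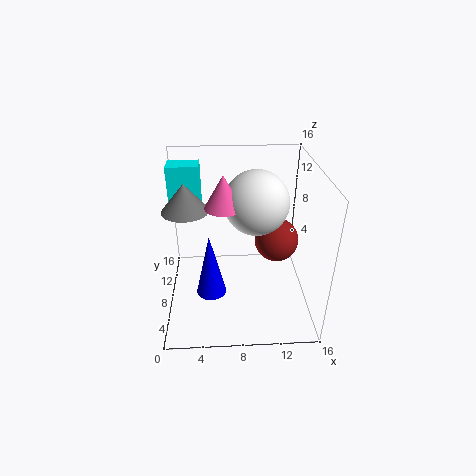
cx_1 = 2.5, cy_1 = 8, cz_1 = 11.5, r_1 = 2.5, cx_2 = 0.5, cy_2 = 10, cz_2 = 10, w_2 = 3.5, h_2 = 5.5, cx_3 = 12.5, cy_3 = 9, cz_3 = 7, cx_4 = 6.5, cy_4 = 7.5, cz_4 = 12, h_4 = 3.5, cx_5 = 10, cy_5 = 8.5, r_5 = 3.5, cx_6 = 5, cz_6 = 4.5, h_6 = 6.5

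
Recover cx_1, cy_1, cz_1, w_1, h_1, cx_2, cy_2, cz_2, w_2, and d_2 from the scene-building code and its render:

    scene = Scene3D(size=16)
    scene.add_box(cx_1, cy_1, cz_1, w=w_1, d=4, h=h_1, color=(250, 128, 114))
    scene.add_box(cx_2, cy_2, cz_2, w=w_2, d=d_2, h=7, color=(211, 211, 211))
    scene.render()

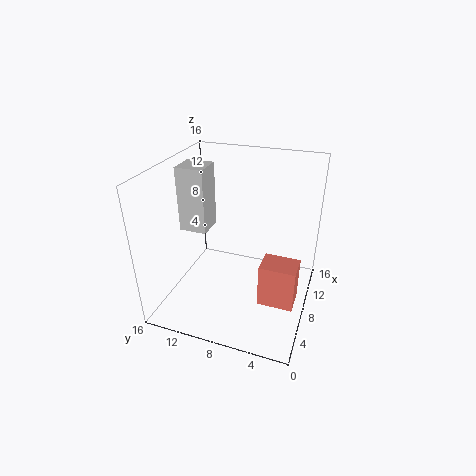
cx_1 = 6, cy_1 = 1, cz_1 = 1, w_1 = 3, h_1 = 5, cx_2 = 6, cy_2 = 11, cz_2 = 9, w_2 = 3, d_2 = 3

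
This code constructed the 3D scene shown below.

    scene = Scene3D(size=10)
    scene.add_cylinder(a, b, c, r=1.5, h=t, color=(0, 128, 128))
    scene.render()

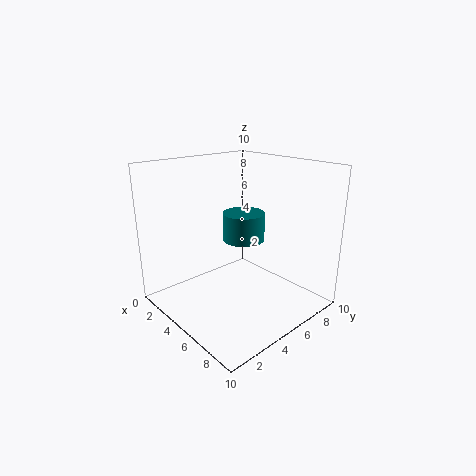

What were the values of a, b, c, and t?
a = 4.5, b = 6, c = 4.5, t = 2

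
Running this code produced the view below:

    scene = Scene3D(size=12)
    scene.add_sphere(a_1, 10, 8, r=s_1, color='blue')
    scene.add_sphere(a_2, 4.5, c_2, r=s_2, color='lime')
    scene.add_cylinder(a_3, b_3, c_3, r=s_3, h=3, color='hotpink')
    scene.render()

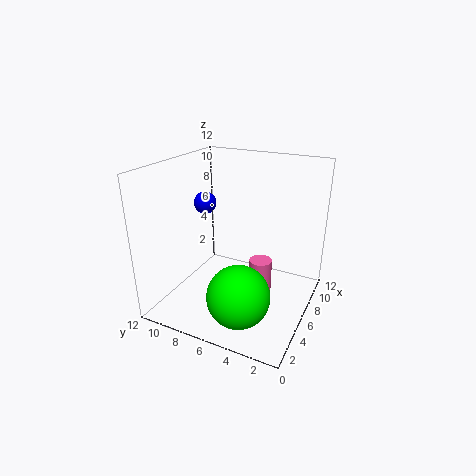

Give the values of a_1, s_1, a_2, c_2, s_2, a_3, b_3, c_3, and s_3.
a_1 = 7.5, s_1 = 1, a_2 = 3, c_2 = 2.5, s_2 = 2.5, a_3 = 7.5, b_3 = 4.5, c_3 = 0.5, s_3 = 1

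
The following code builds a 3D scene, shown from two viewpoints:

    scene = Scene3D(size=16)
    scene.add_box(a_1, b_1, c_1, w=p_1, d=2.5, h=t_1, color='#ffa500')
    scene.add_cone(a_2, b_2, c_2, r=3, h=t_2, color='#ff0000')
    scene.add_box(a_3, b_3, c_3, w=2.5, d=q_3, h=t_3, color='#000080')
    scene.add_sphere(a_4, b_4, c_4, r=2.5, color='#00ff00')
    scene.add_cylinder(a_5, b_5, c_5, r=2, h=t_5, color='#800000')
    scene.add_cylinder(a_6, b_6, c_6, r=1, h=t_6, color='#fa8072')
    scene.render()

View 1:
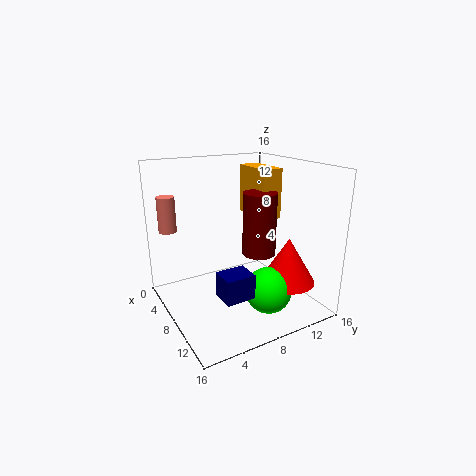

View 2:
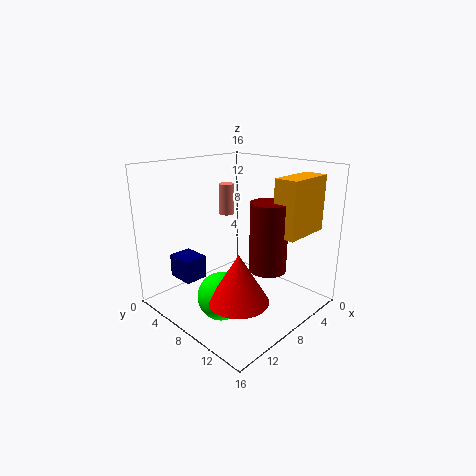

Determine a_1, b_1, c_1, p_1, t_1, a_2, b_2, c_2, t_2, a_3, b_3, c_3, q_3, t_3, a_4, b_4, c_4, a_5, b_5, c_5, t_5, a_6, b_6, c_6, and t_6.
a_1 = 1.5
b_1 = 12
c_1 = 9
p_1 = 5.5
t_1 = 6
a_2 = 12
b_2 = 12
c_2 = 3.5
t_2 = 5
a_3 = 11.5
b_3 = 3.5
c_3 = 4
q_3 = 3
t_3 = 2.5
a_4 = 12
b_4 = 9.5
c_4 = 3
a_5 = 7
b_5 = 11.5
c_5 = 5
t_5 = 7.5
a_6 = 3.5
b_6 = 1.5
c_6 = 8.5
t_6 = 4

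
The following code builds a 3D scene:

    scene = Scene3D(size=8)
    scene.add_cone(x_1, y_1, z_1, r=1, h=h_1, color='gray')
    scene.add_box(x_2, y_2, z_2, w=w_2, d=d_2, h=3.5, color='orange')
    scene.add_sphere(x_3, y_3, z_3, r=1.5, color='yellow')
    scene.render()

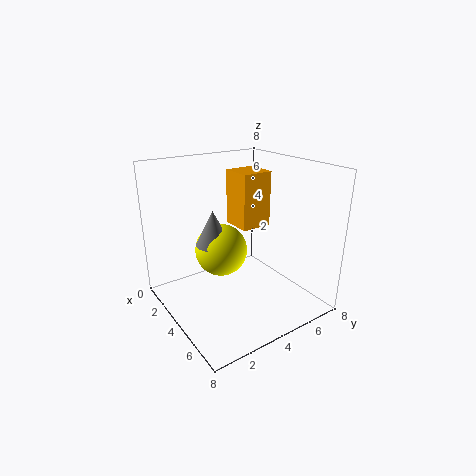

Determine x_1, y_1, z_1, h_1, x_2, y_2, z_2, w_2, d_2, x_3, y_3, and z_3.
x_1 = 3; y_1 = 3; z_1 = 3.5; h_1 = 2; x_2 = 0.5; y_2 = 5.5; z_2 = 3.5; w_2 = 2; d_2 = 2; x_3 = 3; y_3 = 3.5; z_3 = 3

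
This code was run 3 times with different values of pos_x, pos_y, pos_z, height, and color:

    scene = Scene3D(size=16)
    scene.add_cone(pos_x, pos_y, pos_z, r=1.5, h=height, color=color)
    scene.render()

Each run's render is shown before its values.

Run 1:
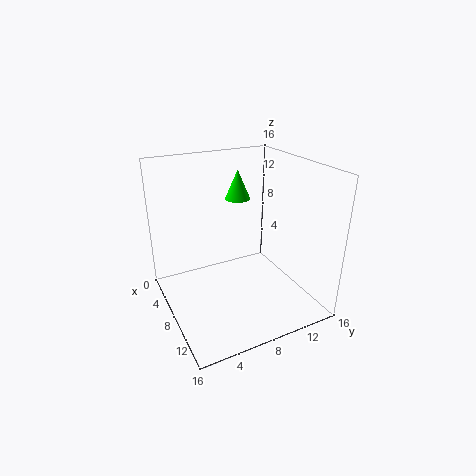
pos_x = 4, pos_y = 10, pos_z = 11, height = 3.5, color = 'lime'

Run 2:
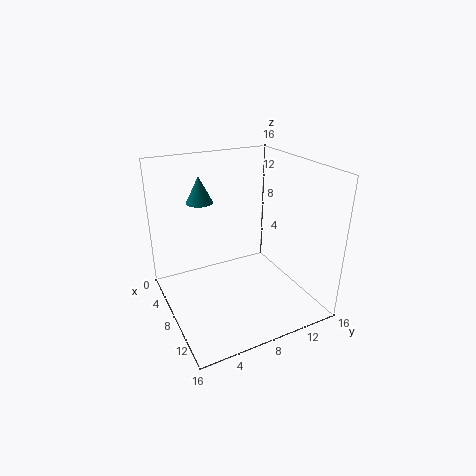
pos_x = 4.5, pos_y = 5, pos_z = 11.5, height = 3, color = 'teal'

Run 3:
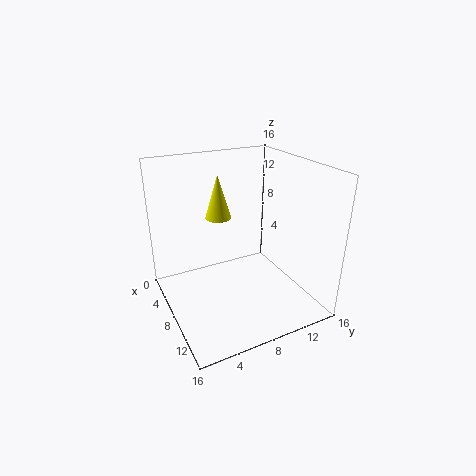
pos_x = 5, pos_y = 7, pos_z = 9.5, height = 5, color = 'yellow'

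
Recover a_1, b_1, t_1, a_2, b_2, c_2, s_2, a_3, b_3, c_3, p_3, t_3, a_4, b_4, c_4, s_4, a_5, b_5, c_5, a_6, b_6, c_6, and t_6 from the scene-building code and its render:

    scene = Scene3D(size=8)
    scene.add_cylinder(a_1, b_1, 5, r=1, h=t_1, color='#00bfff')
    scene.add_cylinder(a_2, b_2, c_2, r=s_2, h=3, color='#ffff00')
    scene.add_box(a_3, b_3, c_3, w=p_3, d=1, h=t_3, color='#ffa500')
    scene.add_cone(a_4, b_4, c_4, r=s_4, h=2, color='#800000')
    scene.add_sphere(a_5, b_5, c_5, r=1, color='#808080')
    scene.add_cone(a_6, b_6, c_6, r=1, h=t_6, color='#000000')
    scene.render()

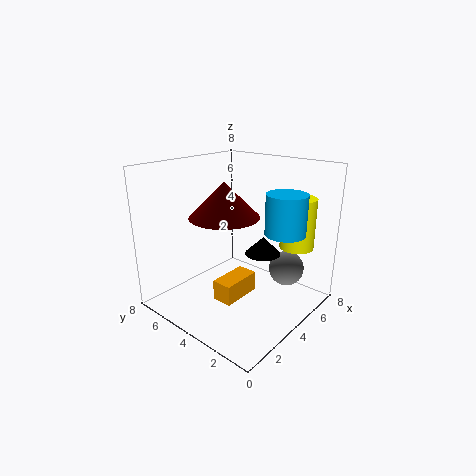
a_1 = 4; b_1 = 1; t_1 = 2; a_2 = 7; b_2 = 2; c_2 = 3; s_2 = 1; a_3 = 1; b_3 = 2; c_3 = 2; p_3 = 2; t_3 = 1; a_4 = 4; b_4 = 5; c_4 = 5; s_4 = 2; a_5 = 6; b_5 = 2; c_5 = 2; a_6 = 5; b_6 = 3; c_6 = 3; t_6 = 1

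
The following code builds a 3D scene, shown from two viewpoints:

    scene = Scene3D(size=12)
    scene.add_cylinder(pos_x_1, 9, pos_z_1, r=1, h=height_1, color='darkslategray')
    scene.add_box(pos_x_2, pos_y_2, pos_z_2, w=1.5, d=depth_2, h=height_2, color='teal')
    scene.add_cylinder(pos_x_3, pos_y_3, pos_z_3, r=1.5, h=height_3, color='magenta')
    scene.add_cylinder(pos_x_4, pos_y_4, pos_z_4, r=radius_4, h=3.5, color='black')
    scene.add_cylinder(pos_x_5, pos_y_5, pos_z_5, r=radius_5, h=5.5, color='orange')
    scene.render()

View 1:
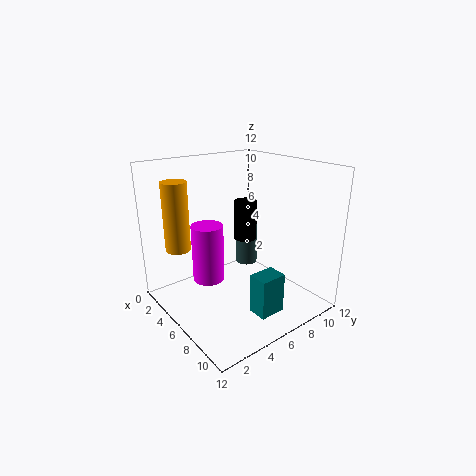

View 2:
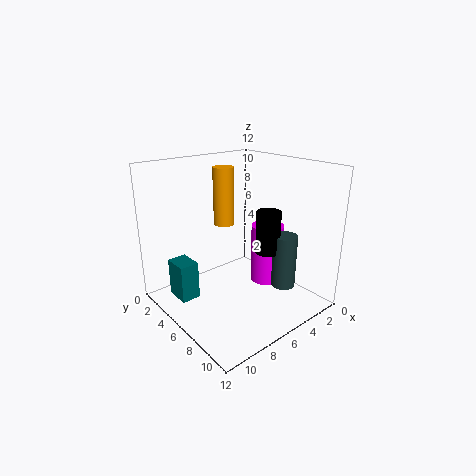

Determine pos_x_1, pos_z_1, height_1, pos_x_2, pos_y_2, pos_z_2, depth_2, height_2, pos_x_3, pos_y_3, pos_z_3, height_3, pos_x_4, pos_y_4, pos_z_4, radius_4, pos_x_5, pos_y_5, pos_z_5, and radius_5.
pos_x_1 = 3.5, pos_z_1 = 2, height_1 = 4.5, pos_x_2 = 10, pos_y_2 = 4, pos_z_2 = 2, depth_2 = 2, height_2 = 3, pos_x_3 = 2, pos_y_3 = 5.5, pos_z_3 = 0.5, height_3 = 5.5, pos_x_4 = 4.5, pos_y_4 = 8, pos_z_4 = 5, radius_4 = 1, pos_x_5 = 4, pos_y_5 = 1.5, pos_z_5 = 5.5, radius_5 = 1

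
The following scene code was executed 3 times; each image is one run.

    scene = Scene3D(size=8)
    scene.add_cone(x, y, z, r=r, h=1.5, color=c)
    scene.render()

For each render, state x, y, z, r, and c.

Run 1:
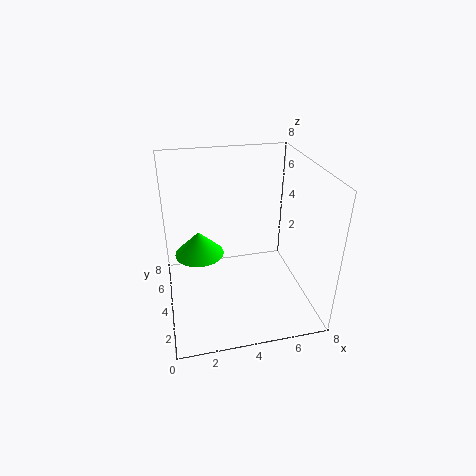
x = 2
y = 6
z = 2
r = 1.5
c = 'lime'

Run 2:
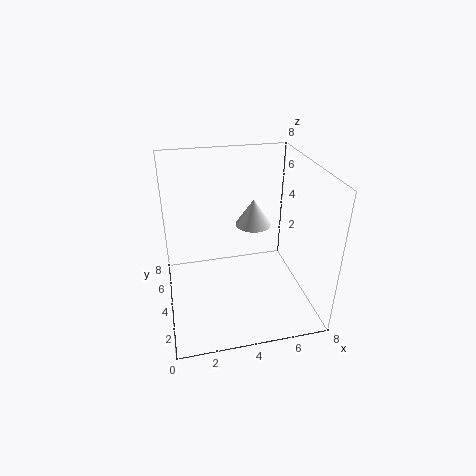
x = 5
y = 4.5
z = 4.5
r = 1
c = 'white'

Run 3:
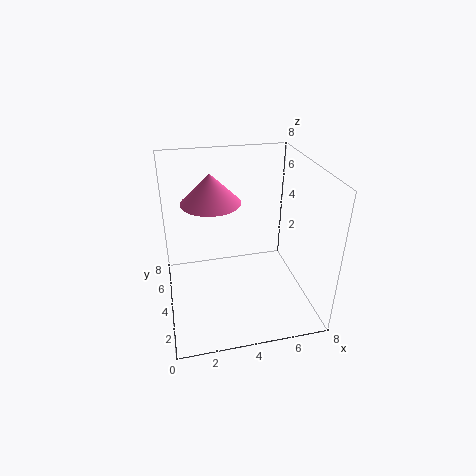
x = 2.5
y = 3.5
z = 6.5
r = 1.5
c = 'hotpink'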